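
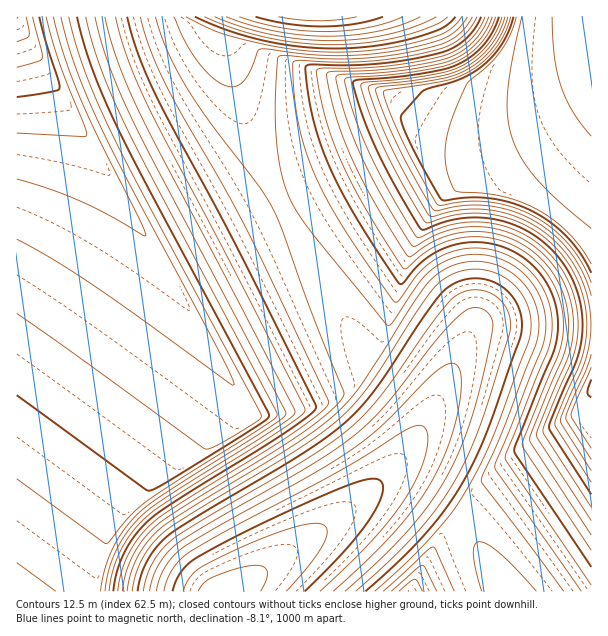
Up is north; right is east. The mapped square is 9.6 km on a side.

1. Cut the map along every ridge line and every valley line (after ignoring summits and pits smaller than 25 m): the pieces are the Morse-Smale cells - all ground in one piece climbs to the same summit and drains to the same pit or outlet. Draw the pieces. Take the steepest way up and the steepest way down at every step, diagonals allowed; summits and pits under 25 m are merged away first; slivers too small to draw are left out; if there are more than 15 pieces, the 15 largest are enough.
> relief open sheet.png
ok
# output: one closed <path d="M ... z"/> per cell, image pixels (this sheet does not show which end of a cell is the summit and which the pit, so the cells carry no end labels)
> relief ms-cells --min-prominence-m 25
<path d="M17 20l-1 571 218 1 86-60 52-42 28-29 16-23 10-18 0-12-4-6-17-17-38-28-53-90-32-62-118 61-7-8z"/><path d="M591 97l-16 12-38 19-51 17-36 3-36-8-131 64 15 33 66 116 10 11 31 21 17 17 4 6 0 13 42-82 9-11 8-3 107-1z"/><path d="M591 16l-357 0-8 20 0 9 8 36 16 53 18 43 14 28 132-65 36 8 36-3 51-17 38-19 17-13z"/><path d="M591 325l-106 0-8 3-9 11-48 95-20 27-18 19 14-2 11 3 51 33 11 14 31 56 7 8 85-1z"/><path d="M233 16l-217 1 6 15 135 226 7 8 118-60-32-72-16-53-8-36 0-9z"/><path d="M396 478l-13 3-63 51-85 59 271 1-44-74-39-28-16-9z"/>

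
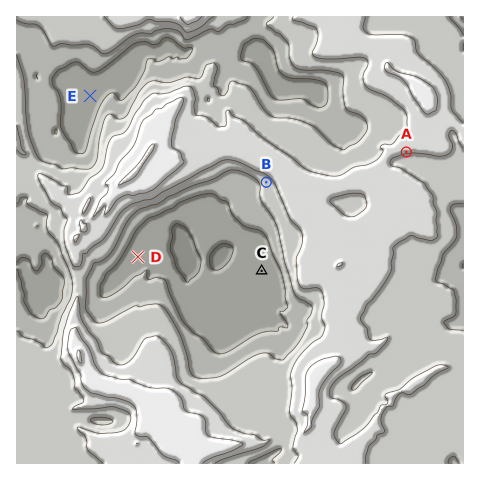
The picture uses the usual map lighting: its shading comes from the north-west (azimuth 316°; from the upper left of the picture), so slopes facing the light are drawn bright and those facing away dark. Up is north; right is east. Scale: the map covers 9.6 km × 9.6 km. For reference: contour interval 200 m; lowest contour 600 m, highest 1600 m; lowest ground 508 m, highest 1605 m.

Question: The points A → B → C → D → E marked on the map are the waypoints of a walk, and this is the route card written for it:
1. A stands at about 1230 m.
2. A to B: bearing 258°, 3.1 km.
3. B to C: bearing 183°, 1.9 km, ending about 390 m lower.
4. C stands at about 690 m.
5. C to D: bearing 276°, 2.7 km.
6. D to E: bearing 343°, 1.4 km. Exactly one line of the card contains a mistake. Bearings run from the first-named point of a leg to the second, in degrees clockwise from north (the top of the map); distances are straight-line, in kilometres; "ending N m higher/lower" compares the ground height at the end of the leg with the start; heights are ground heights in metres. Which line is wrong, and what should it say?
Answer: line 6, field distance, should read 3.6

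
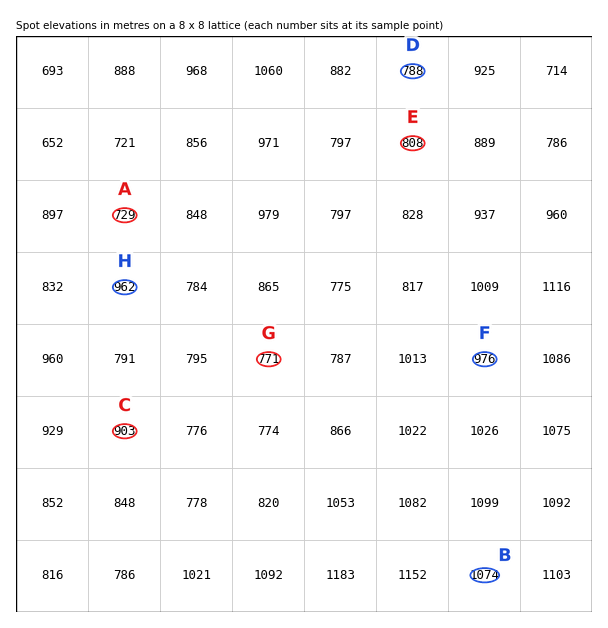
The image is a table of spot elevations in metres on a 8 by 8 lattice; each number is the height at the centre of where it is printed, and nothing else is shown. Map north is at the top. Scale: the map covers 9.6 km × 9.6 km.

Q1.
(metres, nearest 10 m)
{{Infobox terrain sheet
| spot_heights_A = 730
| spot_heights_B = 1070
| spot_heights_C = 900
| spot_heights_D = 790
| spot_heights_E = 810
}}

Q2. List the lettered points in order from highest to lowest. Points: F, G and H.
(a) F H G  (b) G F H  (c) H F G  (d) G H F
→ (a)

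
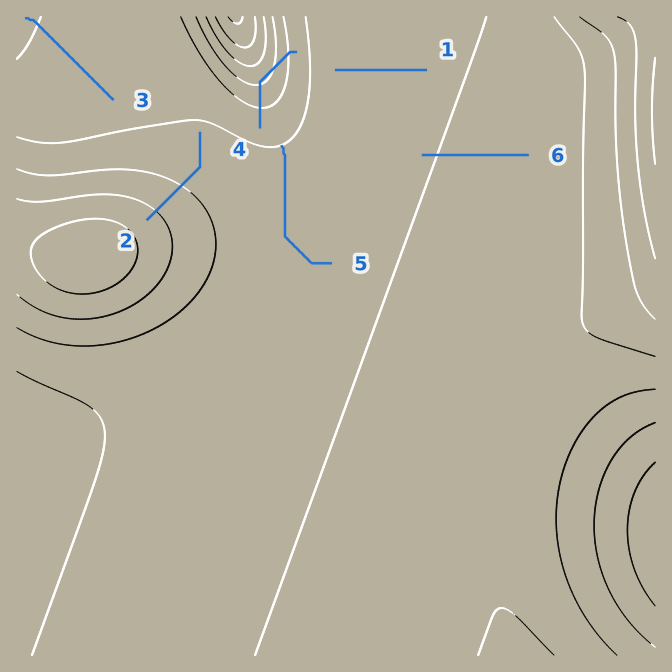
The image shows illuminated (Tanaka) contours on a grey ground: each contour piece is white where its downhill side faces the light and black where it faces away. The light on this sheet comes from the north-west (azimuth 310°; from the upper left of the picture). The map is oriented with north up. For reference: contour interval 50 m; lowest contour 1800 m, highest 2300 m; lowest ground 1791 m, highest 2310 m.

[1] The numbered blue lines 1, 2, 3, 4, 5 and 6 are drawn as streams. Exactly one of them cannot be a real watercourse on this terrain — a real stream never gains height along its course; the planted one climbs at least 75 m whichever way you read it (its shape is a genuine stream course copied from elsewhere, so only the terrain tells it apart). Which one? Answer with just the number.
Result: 4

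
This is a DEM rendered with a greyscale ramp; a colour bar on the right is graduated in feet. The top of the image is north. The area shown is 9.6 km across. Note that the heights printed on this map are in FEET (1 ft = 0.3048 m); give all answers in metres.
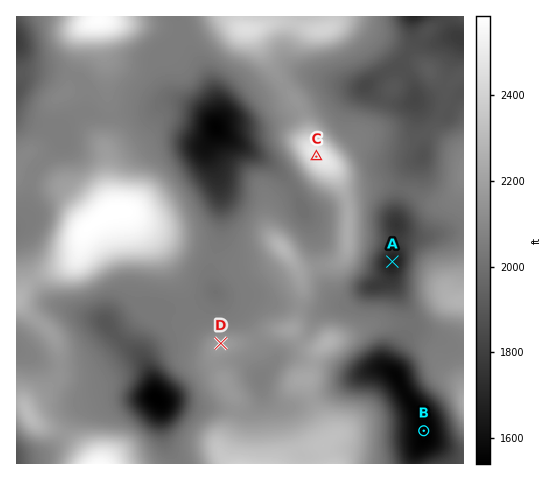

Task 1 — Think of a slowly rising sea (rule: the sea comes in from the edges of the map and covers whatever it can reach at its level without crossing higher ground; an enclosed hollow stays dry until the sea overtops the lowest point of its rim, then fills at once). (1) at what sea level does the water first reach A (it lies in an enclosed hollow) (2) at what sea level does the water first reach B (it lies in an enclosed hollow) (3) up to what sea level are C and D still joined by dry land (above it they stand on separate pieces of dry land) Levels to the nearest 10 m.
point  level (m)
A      600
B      510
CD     650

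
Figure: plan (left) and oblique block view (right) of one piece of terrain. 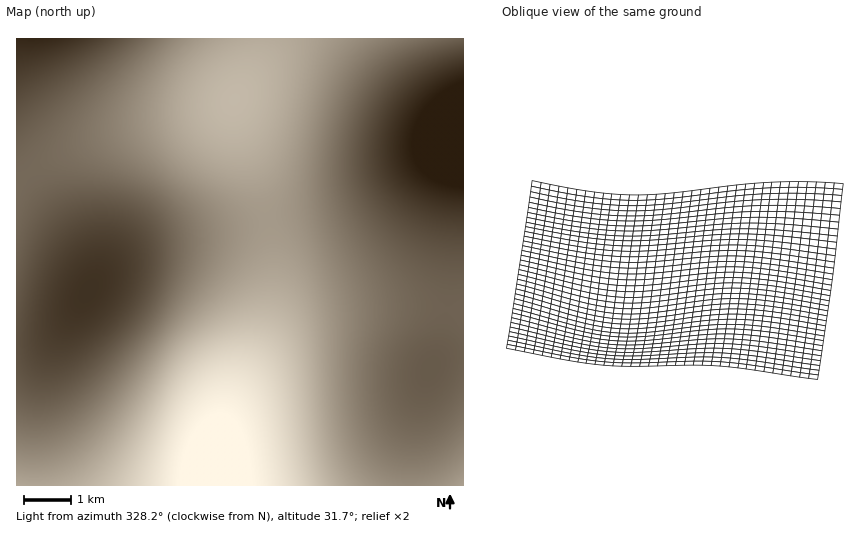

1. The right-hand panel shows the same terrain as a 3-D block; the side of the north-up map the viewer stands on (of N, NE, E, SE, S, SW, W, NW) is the S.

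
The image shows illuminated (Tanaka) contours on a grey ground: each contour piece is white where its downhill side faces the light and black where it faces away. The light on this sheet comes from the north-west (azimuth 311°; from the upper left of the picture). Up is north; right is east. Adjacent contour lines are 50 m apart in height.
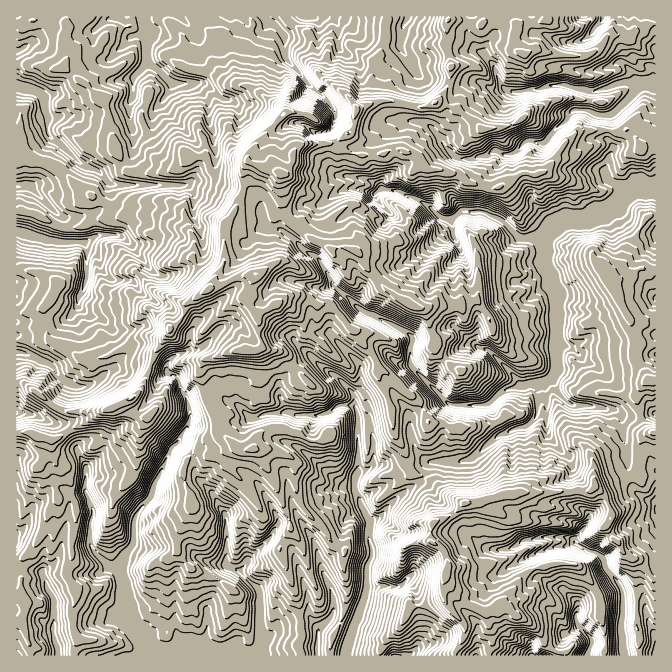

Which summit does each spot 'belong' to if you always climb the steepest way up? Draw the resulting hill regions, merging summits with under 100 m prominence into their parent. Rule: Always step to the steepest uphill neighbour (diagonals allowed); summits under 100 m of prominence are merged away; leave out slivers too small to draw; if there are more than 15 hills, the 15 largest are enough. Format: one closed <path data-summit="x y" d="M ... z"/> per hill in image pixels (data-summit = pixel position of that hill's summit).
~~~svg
<path data-summit="255 273" d="M655 16l-411 0 5 8 13 4 5-5 3 0 14 12 2 23 23 27-5 8-1 30 12 10 9 0 8-5 1 7 9 13 15-2-8 29 23 6 9 7-4 5-7 0-12-5-10 0-14 6-14 10-16 0-10 9-6 0-6 5-4 11-6 0-8-6-3-10 0-10-11-12-25-5-10-5-21-1 15-6 7-11-2-30-5-10-1-23-13-16-23-1-24-21-2-14 3-18-5-7 0-7-128 1 1 639 328 0 23-69-2-13 2-10 3-6-2-34 9-6 19-20 23-15 10-20 40-4 28-23 19-8 10-2 11-13 1-28 13-7 4 12 18 16 20 0 11 3 5 0 3-2 3-14-2-10-20-19-7-1-12-12-17-8-2-8 2-42-14-28 2-12-2-15 10-10 10-7 25-2 8-6 12-2 5-5 3 0 17 18 10 7 12 2z"/><path data-summit="447 570" d="M552 378l-13 7-1 28-11 13-10 2-19 8-28 23-40 4-10 20-23 15-19 20-9 6 2 34-3 6-2 10 2 13-20 57-1 12 240 0 7-13 29-1-2-20 2-17 2-2 19 1 4 16 8 14 0-131-11-4-12-11-5-20-7-53-7-6-44-5-14-14z"/><path data-summit="280 173" d="M242 16l-98 1 0 6 5 7-3 18 2 14 24 21 23 1 13 16 1 23 5 10 2 30-7 11-15 6 21 1 10 5 25 5 11 12 0 10 3 10 8 6 7-1 2-10 4-4 9-1 10-9 16 0 24-15 14-1 12 5 7 0 4-5-9-7-23-6 6-27-13 0-6-6-4-14-8 5-9 0-12-10 1-30 5-8-23-27-2-23-14-12-3 0-5 5-5 0-8-4z"/><path data-summit="652 380" d="M617 206l-13 7-7 0-8 6-20 0-15 9-10 10 2 10-2 17 14 28 0 30-2 2 2 18 17 8 12 12 7 1 20 19 2 10-4 16 12 7 20 0 12-4 0-177-2-2-10-2-10-7z"/><path data-summit="132 398" d="M144 363l-24 1-33 22-12 0-7-3-15 30-9 7 16 4 6 4 20 37-2 25 9 18-4 36 4 6 17 18 7 1 2-1 5-13 9-10 3-30 15-18 3-14 7-10 10-25 8-6 2-7 8-12-1-23-10-22-13-9z"/><path data-summit="655 433" d="M655 413l-11 3-23-1 7 53 5 20 7 8 14 7 2-1z"/>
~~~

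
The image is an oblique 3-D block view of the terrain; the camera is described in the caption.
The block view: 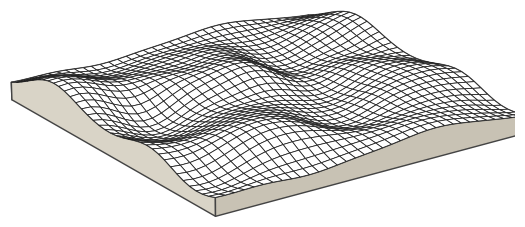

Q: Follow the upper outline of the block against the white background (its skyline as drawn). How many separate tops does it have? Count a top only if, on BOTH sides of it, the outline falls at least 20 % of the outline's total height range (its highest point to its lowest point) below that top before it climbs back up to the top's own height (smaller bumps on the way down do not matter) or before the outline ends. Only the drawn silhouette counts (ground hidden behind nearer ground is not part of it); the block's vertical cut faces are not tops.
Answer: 1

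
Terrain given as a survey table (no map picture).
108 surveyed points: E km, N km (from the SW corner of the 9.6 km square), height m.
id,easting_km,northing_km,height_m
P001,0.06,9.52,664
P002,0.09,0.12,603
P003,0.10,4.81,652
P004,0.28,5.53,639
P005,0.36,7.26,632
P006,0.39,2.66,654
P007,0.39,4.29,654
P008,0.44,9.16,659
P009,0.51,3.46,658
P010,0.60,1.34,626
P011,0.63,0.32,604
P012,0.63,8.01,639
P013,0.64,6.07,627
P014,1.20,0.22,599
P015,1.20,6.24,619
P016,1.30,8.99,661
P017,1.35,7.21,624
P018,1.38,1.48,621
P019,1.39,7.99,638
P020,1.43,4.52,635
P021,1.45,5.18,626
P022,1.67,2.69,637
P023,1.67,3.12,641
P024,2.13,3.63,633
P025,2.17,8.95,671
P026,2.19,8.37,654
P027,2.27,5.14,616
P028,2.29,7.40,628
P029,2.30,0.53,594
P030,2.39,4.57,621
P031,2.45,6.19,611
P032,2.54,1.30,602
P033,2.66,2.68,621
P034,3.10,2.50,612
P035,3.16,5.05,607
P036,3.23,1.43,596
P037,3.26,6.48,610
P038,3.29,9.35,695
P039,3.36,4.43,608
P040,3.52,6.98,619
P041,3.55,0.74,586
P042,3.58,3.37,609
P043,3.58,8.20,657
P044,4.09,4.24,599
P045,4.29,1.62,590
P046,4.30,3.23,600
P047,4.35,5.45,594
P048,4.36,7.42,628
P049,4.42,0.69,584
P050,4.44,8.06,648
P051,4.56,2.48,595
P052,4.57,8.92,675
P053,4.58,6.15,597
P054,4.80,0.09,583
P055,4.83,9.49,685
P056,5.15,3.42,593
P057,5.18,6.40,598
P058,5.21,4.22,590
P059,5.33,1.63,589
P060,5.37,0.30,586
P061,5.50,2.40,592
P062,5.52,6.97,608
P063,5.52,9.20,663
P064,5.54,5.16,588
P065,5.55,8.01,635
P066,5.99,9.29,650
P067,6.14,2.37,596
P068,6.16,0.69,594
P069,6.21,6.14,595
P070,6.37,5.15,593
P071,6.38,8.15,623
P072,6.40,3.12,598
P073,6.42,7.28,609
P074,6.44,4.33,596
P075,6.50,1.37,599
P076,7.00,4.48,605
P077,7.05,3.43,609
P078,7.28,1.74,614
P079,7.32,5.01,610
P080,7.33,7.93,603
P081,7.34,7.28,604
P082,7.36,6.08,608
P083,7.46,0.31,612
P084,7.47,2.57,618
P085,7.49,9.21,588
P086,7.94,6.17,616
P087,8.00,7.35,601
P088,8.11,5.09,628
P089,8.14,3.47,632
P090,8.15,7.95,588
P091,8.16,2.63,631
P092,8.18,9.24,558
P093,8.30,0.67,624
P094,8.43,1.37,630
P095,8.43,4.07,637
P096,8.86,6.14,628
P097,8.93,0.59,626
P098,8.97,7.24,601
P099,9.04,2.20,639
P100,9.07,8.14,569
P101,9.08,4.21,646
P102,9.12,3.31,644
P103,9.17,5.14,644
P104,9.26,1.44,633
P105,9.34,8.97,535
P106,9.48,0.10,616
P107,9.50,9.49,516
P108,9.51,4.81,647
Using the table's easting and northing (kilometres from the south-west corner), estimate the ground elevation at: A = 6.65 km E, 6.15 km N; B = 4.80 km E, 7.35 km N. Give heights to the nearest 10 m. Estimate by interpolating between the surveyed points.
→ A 600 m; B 620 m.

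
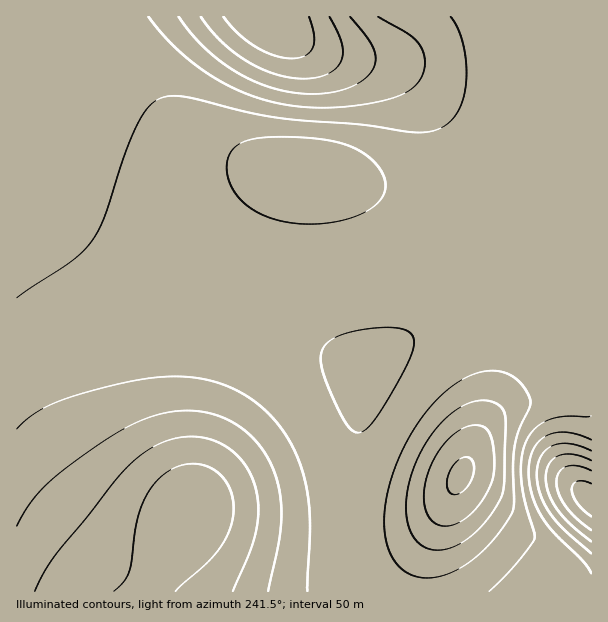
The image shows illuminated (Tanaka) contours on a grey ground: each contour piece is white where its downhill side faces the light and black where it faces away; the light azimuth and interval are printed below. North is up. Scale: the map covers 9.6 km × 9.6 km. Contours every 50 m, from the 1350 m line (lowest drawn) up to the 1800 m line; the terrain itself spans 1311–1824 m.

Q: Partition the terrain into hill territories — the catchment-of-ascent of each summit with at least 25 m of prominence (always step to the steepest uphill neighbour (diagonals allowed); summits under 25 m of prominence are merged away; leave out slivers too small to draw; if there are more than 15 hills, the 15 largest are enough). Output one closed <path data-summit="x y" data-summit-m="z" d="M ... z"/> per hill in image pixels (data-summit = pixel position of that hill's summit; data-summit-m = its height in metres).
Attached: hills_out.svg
<path data-summit="591 500" data-summit-m="1824" d="M591 16l-73 1 2 16 6 20 4 27-1 28-5 17-10 21-25 26-9 6-15 8-19 6-45 1-36-7-44-14-31-2-14 6-23 24-30 45-17 33-13 37-7 36-4 42 4 54 6 42 0 21-32 56-12 24 1 2 443-1z"/><path data-summit="269 17" data-summit-m="1799" d="M518 16l-502 1 1 575 131-1 44-81 0-21-6-42-4-49 4-47 7-36 7-22 29-59 33-45 14-13 14-6 31 2 44 14 36 7 45-1 19-6 24-14 25-26 10-21 5-17 1-28z"/>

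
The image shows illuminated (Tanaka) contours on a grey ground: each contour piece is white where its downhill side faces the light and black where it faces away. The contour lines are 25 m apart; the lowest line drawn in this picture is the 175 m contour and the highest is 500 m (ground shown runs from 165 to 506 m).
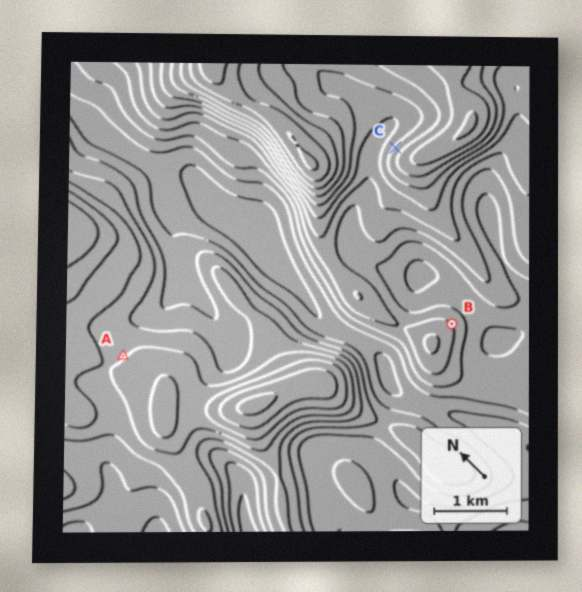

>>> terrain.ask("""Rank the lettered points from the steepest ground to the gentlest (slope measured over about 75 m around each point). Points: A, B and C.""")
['C', 'B', 'A']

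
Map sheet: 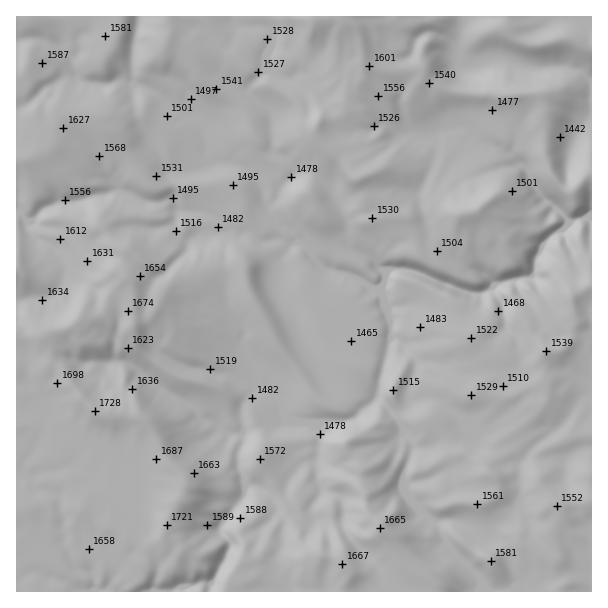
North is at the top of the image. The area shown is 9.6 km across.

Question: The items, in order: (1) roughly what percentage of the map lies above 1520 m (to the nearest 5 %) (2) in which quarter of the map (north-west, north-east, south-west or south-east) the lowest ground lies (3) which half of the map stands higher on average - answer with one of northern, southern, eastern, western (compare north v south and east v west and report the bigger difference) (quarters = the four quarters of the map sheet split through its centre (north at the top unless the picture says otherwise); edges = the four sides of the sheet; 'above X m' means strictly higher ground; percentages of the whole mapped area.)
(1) About 55 % of the map lies above 1520 m.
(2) The lowest ground is in the north-east quarter.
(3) On average the western half of the map is the higher ground.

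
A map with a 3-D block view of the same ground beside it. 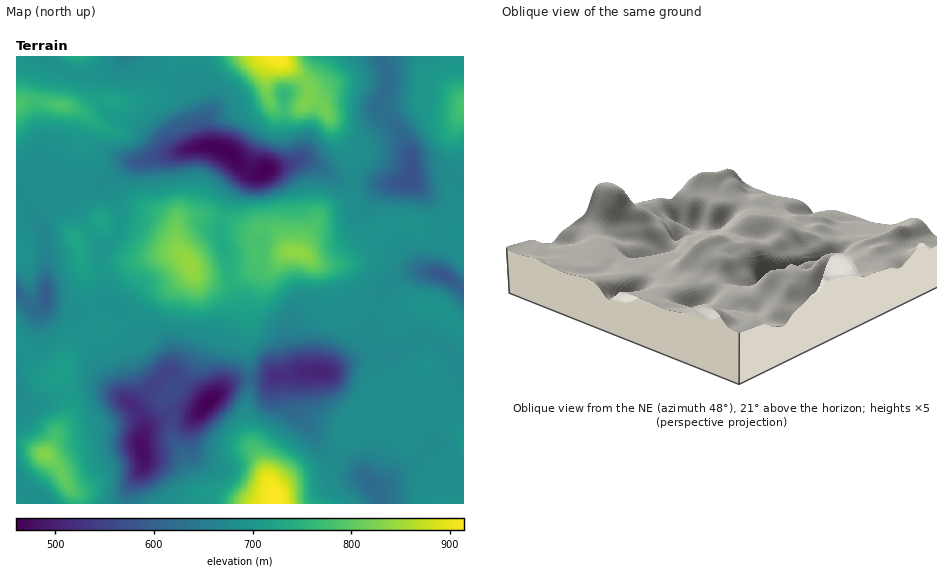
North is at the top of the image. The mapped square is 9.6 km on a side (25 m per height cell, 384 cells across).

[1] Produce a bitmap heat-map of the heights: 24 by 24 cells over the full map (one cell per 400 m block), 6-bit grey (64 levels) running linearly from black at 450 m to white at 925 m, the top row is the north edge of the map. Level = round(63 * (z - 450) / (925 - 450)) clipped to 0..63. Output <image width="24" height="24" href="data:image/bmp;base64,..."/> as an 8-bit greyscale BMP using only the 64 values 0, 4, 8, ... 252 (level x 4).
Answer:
<image width="24" height="24" href="data:image/bmp;base64,Qk12BgAAAAAAADYEAAAoAAAAGAAAABgAAAABAAgAAAAAAEACAAATCwAAEwsAAAABAAAAAAAAAAAAAAEBAQACAgIAAwMDAAQEBAAFBQUABgYGAAcHBwAICAgACQkJAAoKCgALCwsADAwMAA0NDQAODg4ADw8PABAQEAAREREAEhISABMTEwAUFBQAFRUVABYWFgAXFxcAGBgYABkZGQAaGhoAGxsbABwcHAAdHR0AHh4eAB8fHwAgICAAISEhACIiIgAjIyMAJCQkACUlJQAmJiYAJycnACgoKAApKSkAKioqACsrKwAsLCwALS0tAC4uLgAvLy8AMDAwADExMQAyMjIAMzMzADQ0NAA1NTUANjY2ADc3NwA4ODgAOTk5ADo6OgA7OzsAPDw8AD09PQA+Pj4APz8/AEBAQABBQUEAQkJCAENDQwBEREQARUVFAEZGRgBHR0cASEhIAElJSQBKSkoAS0tLAExMTABNTU0ATk5OAE9PTwBQUFAAUVFRAFJSUgBTU1MAVFRUAFVVVQBWVlYAV1dXAFhYWABZWVkAWlpaAFtbWwBcXFwAXV1dAF5eXgBfX18AYGBgAGFhYQBiYmIAY2NjAGRkZABlZWUAZmZmAGdnZwBoaGgAaWlpAGpqagBra2sAbGxsAG1tbQBubm4Ab29vAHBwcABxcXEAcnJyAHNzcwB0dHQAdXV1AHZ2dgB3d3cAeHh4AHl5eQB6enoAe3t7AHx8fAB9fX0Afn5+AH9/fwCAgIAAgYGBAIKCggCDg4MAhISEAIWFhQCGhoYAh4eHAIiIiACJiYkAioqKAIuLiwCMjIwAjY2NAI6OjgCPj48AkJCQAJGRkQCSkpIAk5OTAJSUlACVlZUAlpaWAJeXlwCYmJgAmZmZAJqamgCbm5sAnJycAJ2dnQCenp4An5+fAKCgoAChoaEAoqKiAKOjowCkpKQApaWlAKampgCnp6cAqKioAKmpqQCqqqoAq6urAKysrACtra0Arq6uAK+vrwCwsLAAsbGxALKysgCzs7MAtLS0ALW1tQC2trYAt7e3ALi4uAC5ubkAurq6ALu7uwC8vLwAvb29AL6+vgC/v78AwMDAAMHBwQDCwsIAw8PDAMTExADFxcUAxsbGAMfHxwDIyMgAycnJAMrKygDLy8sAzMzMAM3NzQDOzs4Az8/PANDQ0ADR0dEA0tLSANPT0wDU1NQA1dXVANbW1gDX19cA2NjYANnZ2QDa2toA29vbANzc3ADd3d0A3t7eAN/f3wDg4OAA4eHhAOLi4gDj4+MA5OTkAOXl5QDm5uYA5+fnAOjo6ADp6ekA6urqAOvr6wDs7OwA7e3tAO7u7gDv7+8A8PDwAPHx8QDy8vIA8/PzAPT09AD19fUA9vb2APf39wD4+PgA+fn5APr6+gD7+/sA/Pz8AP39/QD+/v4A////AHyAoKSIaFxsfISIqNz06KiEfGhcaHx8gISguKCIZCw8ZHR8jMDs2KB8cGBgbHh8fJjAtJR8VBgkTFx0iKzAqIh4eHBweHh8fJSsqIx8TBQkQERoiKCUgGxwfHx4fHx4fICQnIh4TCQoNBw4cIBwZGBsfHx8fHx8fHyAiIRkNCg0OBwMQGhMSExYbHx8fHx8fHyIiIBkTEA4PDQkLFQ0LCwsSHR8fHx8eICEjIB4cGhMQFBUWGQ8MCgoQHB4eHx8eIB8hICAfHxwZGx0eHxoWFRYaHR4eHh4eHRwfICAgHx8fICAhIh8cHR4fHh4fHx8gGBYdHyAfICMlJyUkJCIeHh8fHx8fICAeGRYcICAhIygtLywnJygjISEgHx4eHRsXHhofIyIkJysxMy0oKy0sLCsmIh8dGBQYIB0gJCEkKC4zMisnLC4yMiwlISAfHR0fHx0hIyIiJiwxLSgoLC0vLiojICAgIB8fHx4gICMhJCkuKygmKSoqKikhHx8fHx4fHx8fHx8gIiMmJSMeGRsgIyIfHRkXFhsfHx8fHx8dGxscHhoNBQUQGRodHRcSEhweHx8fIB8aFBAMCwgDBQYNEhkfHxsUEx0gISAgISEgHBQOCAUHERkcGiAiHxsWGCEkJyQlJiQiIBwWExMZHyUnKCwnHRgYHiMpKyorJyQjISAeHBoeIy0sMTAoHRcaICMqJiQjISEgICAfHx8hKjIvMS4oHxkaICImISAhIiAeHh8gICEpNTs6LykjHhgaICEhA=="/>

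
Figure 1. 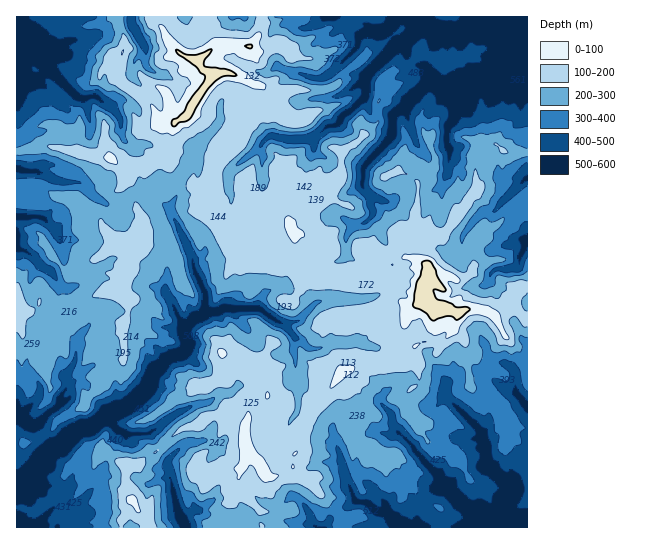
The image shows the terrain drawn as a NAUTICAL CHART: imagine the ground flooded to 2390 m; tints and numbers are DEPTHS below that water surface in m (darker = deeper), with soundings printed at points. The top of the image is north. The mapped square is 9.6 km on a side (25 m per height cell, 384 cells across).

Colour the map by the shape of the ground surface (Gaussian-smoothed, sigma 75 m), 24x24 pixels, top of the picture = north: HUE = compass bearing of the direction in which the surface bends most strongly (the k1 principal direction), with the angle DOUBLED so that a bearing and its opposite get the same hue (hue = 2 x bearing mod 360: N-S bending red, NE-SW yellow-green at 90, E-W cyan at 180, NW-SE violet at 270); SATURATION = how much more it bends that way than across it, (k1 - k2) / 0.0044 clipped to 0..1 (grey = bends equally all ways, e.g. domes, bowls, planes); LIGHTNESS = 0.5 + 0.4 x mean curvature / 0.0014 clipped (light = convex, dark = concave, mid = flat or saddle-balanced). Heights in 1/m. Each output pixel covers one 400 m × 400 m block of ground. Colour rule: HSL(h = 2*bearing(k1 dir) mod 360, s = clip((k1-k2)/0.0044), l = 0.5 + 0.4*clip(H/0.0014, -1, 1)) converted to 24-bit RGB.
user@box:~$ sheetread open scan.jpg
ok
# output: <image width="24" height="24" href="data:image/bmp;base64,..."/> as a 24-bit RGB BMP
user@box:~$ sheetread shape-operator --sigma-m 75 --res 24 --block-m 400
<image width="24" height="24" href="data:image/bmp;base64,Qk32BgAAAAAAADYAAAAoAAAAGAAAABgAAAABABgAAAAAAMAGAAATCwAAEwsAAAAAAAAAAAAAXkzEN6NDXJd+WmyNvliZltNVwuW1KQg4IbNX2pOgTWhynsuJyWrBahBzLcYgievHTVTacxpEXpxNhruEac+6bjdeZJtTo1NfRXxcyFySuGVKSoWLTmag1vDS2ImcKAJA17lyIahJmrdvrGU5SWYdiR5gwPDLNgtQvFIQS7dygcGONsVuVhEzq7t1ZMa2PkarM3lLQ2ObzXu/uF1rOH9i7MpnYpoqIwtdueDEi27Nxnqvicu/qHDRdN68yZuMTgtnq0pij7WSnM2vYBJiS7BId9+QexdFW7JQ2JeeFEowMGm62bzmjvLpvGDS/s3uADgs3MZ2YCtkwqR3Xad1bE6OybGLnXA+WB+Ros7Mts7egQZr35xbqN/RhUCkyE/Lhqqf2z1L/oXLBywMET0I4AcT0UYAAzMA/s34LebcOo2Nqc1+fF92Pm1q2KeMSClpiM+MiZYwPiYIxi4bg8uGbrs9XQ9mi8dldpuqgScYANYt/4D/sux0CioMFZZZ/8z3EWUAVIwCsWDNioG8qF+Nb6Wi0k2ci0yYY6JWgtCBRgReruifNKNrkxBFwFY1edWnPISkWrLd9vpUBCAv8pabynjGH4pCFT0856jO49f0Gc1dTHU1sMGEYoiPVTxzz4efXJNkqWZUJX+F06mRWKZ3NB2ErNWzqIA6oBFpTiqk3OalDy5QlcNYx4+x28e5Bi0pQstlhxVP2Z50ZJGrgLaIbXSuPjyxeY6w3b/fj225j363qcFwmC1zO417prpZs5Eut+oOS6iNw5F/IU6cxZWGZaFrzIyDgU3PBbeVKCFg4PDba3iprlGAb9jVYAUXXYAkfXk3fVhQe2Nd1qd1xDKlQ6JmS7vEzzOSQeq6sbuBc6CEuGeSLXdlopCCrJmGzMJDaxN5ALdxx7d/sj3am/SNMwADK+65yazPiYusb46QcE2HrHs7t4tGx9F0HBAjpPSpiR2bu9SFcaq0oHvIqGS6bY1XnsWIk9OuiwBiBZvRi3cAQz8CMxUA3OjvHr+5VX4klYA/l3BOS1ik3XTbwvjdcbrsmqHyzV7dw9heV9amuyqToGkoWYtFrYGRrZJdiChHdfGkJQBA6eDRYpa1Tky4VXg1r3JyiJG5jJS7d4uoO2xBOH1x8+GyWDvnbI0XEnxs5rTsdhMxyJkHTWy+uo28WIdcr4p6dmWQpe6cGAEypKlwvpGzhIO1coSob7Bwf51ILSmNvphoi3DDOczI5uZ9Rh022ZuFDTrvAD0xXx67hO/Pgy1TiodVhbm6tYurfIKhnASoK2DWdLqAc5hdeXNelmdrj7WrkqvIE2un1KvLdUaKwLdyv0V7L5hwz3tpmYg6EkwUWawBOg0DWa1mmb6ufEeWpKlxqLiLQgZVn7+JdL6HknCgaW2ViaeXm4VZbHo+oioTAWdDvoiirH9iUniE2JCjFX8srDXSzZbKqqvYscbrp8zgkxpXulJAd6hek0FPK3eVmLGIb7Nnrm1UVG6Ni3NvuY6oqYO6S+x9QQE5TGgRt8xrJ4ZwnG+66LnNKJeDLVbkiIsIVh4MaUUPcXMyi6M8cYGocF6QNKV0XnGb0rtEUtHHUyWnpLqMX5qrrny55ciuABd269zviry21pqLCh5O28aKqEZyJmQaybbvWXfelMbngJbt1/TreiSWqVRst5dyP2Br2KSrFa8YBWaDxeniRS/V4h+h+KyxBC8aKqUy0nFh89BUDAYt4seWimTSqKDqeESjn7lfxc14GQ1dpvsr0y6dwmiqx5xkMW1DS4Jj2aWobDgMQy0AXnoAAEAJtSGX99TiAiMx/wlV9PbVADeqldfMwIOOokB5QV9uo7uFXsFFCUv/OwAgrMUyWrtxsnrj6qyfNFlpjpBowmK5e9bKnYLn5MT6AFU+/0QtD6QMHaFy3Kp5IEODiJZOgZNej1ZrTINporBZbAYrqhYAPsdYYvbWec3haxuJ9J+VKFpOY4g5pN/qgJ7dVWz0/x6mbP4gCilq9NLSHouEq54mdGJAZJdQdndVglxXXLSglyeWWZnBlWe38ufJE5lvegAzk240cMyPg4fw/g2yWnUPOxYFbloBEHEE/zBmAGtN6a2Ew1SadzmgiJu6XpBrXJqBZIGTjY1TlF87RF8yMohg3KOQpRn9eB1rxvjefUGz5n/lpqvssITr0+f4gIXi033eB6vQ+K3cC59uxDU9Z6zGgVusy5vJjmuhYZCNhFaqjqfFf4HMUUm+r/WGIwAz1vXbeopEn12YR7pMPCtU8ciqH4a1gNAaeCOn21uToZskIq9My3s0gDwueJ0+S3I9gF9XkIpt"/>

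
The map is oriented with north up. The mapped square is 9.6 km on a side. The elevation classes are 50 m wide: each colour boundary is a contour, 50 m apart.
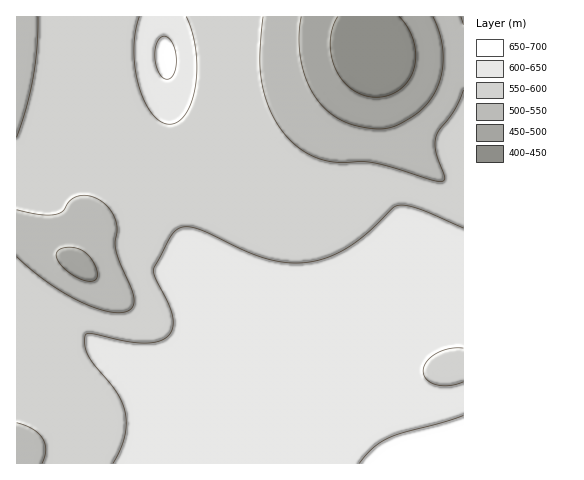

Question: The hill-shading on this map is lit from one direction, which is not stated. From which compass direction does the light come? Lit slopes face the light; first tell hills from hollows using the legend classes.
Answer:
SE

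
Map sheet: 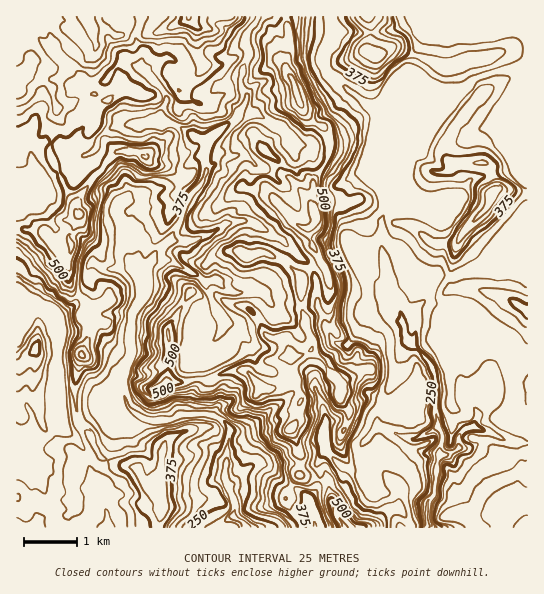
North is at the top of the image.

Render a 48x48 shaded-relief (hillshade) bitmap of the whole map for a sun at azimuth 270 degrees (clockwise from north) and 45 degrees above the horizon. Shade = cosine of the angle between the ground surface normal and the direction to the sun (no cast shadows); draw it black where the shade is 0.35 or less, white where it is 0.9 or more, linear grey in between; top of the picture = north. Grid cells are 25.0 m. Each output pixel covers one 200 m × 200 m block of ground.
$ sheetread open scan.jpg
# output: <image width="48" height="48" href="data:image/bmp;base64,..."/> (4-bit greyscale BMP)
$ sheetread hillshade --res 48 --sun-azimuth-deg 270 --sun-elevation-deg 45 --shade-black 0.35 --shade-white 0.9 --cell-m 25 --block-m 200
<image width="48" height="48" href="data:image/bmp;base64,Qk32BAAAAAAAAHYAAAAoAAAAMAAAADAAAAABAAQAAAAAAIAEAAATCwAAEwsAABAAAAAAAAAAAAAAABEREQAiIiIAMzMzAERERABVVVUAZmZmAHd3dwCIiIgAmZmZAKqqqgC7u7sAzMzMAN3d3QDu7u4A////AKqrqZmrzLhFeIiKu83J39ZUR5F/y7uqmZmruZmrzLllZ4atzMuK/3JomWCvyqu6mYmruom7zLlleIau7tl7/DRpumF+27u6qYmruYq7zblleHe97tqayVV5uoVM67u7qpqruoq7zKhlZ2jN3d64l1aKuoY767uqqpqrypq8uqlmZ2nLzf+3hmiaqZY627uqqqq7uqqrurp3dlnLvf+laYeamZdH3cuqqqq7urmKq8t2d2nMzd2Da3WamZhXq9y6qpqqrLh6q8uXd2jN7+tSfZJ6mImKq8qqu5qpvJeKqqq7mGe97/xhXcM4qqhayJzLupqZy4iamqmZqb3KveyCS9UXqqha2Yq6u6qZy3iqvaZoqZ3smc2DjaQlmqhq2Zqqu6mJ23ia79ZHmXnfyIqErpIliqlqyZqqu5h522iL/+uHmpm9yZlmzZRESblqyqqqu5h57HZ57+yHq7vLmbp4y3eDF7l7yqqqu6lo/4RYz/yGmrvLq7qJlmmUJ6icuqqqq9pY/4Nnrv6Wmqq7vMuYZGl1V5rLqqqqq+xn3qZmnv6Fmqq7zbmoNGd4d5zKqqqqq9uI3slkjv+Vipq825q3VkSJiJzKqqqqu7ua7rl0ff6niZq8uJzHZSaZiavLqqqrvKqr3rl1a+7aiKzLiLy4hBaJmau7qqq7u6vNypqWSN7sl6uqmry4pQSJmrq7qru7qczdtmqnWM7thpu7q724pgN4mqqsyqqpmczeo0mHec7Zmru6qry5pAOJqqqruqqqmc3dkSiImry83Ku6mruakAaZq6qruZqqqt3dkRiHmqvczMzKmZirUCipq7u7uXmaqt3bpBVnmqq7zd26mIvaEFmpq7zLyWeZqry6qDJYqrqru83KmrzIEEqpq7uq3HV5qruryiBZq7ubyprLvN25IDmZq6mZzsZXmru82zA5q7ya3Km7zMuqIGiImqmaretUeZq82kAoq8yovcqrzKm5IomGiqqqq+6UV5msymJHm7y3nd27ypq4E4mHiqqpm+62RJm8qqU2mpq5et3Lqau4IniJqby6qby3Vpq7mrplrJd4ec3Kq7mqc0aKqazLqqqGiZq6iaupq4Vnecy7y5irtzRpqqu8uql2mpq5mZvLqoVneczMyWiryUNYmqvMqamIqqqqmpmpial1eb3cqHm8uFRHmqq8qZmZqpq6mahoiaqYmYvcmKzLlUVXmqqsyYmaqom7iKlnmZrKmoabu83IRGdnmqqry5iaqni7mJqHmYm7qoZ6zd2kFHeJmqqqvLiJqneaiaqpmoi7iZhp3d6AFXmpiaqqrMqImoiZiamqmIvKiIiKzexAN5u4aKqqqruYmpiJiamaiKy6qXeMzOoAWry4Rpu7qZmqmqmIm6hnirurund63ccBjNzJQ3u6qpmImamJu7hXmaqruYh53rYSi+7KdViZqqqZiKmau7l4iaqbqHZq3Lcjet7Jhkaaqqqqmamru6mJirqquWVIzLg0eb3Zdmiqqqqqqqmru6iJmrvLl3hUnLhEad7IVHmqqqqqqg=="/>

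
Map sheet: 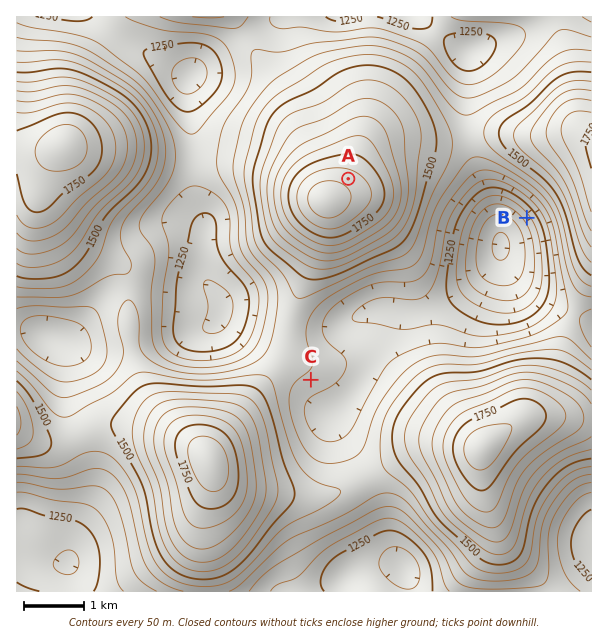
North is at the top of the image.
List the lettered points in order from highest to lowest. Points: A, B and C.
A C B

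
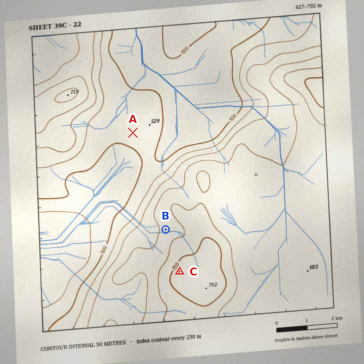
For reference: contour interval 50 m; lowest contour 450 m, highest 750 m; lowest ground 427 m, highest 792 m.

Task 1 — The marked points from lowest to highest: A B C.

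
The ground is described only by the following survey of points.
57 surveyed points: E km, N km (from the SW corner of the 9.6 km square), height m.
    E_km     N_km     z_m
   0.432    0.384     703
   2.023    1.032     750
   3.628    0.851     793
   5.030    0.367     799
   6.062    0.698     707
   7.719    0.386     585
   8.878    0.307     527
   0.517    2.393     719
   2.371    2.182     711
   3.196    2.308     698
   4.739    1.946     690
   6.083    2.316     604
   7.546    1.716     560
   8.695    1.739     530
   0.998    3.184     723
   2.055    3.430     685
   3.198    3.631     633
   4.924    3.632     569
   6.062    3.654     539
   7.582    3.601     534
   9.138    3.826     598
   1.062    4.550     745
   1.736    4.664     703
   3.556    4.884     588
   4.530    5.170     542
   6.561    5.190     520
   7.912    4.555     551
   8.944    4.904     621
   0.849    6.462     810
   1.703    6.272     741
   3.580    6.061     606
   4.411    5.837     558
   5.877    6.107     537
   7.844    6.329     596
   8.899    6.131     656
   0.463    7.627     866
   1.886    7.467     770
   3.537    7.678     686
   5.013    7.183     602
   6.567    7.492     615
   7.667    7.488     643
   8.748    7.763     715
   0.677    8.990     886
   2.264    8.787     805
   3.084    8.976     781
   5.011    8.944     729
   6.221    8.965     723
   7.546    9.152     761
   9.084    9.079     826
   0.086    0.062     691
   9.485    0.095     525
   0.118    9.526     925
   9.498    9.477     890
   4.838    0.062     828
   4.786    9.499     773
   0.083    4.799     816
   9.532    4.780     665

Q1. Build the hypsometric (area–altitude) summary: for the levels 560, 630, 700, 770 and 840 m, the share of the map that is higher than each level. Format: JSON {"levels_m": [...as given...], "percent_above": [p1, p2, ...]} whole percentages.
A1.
{"levels_m": [560, 630, 700, 770, 840], "percent_above": [81, 62, 42, 18, 5]}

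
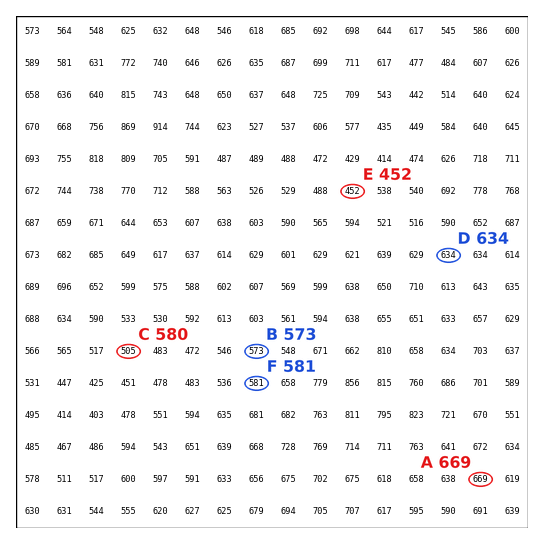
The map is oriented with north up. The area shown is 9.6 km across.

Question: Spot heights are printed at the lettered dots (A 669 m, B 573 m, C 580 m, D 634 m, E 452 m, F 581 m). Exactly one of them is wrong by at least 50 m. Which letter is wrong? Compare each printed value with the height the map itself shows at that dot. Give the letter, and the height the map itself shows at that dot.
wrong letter C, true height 505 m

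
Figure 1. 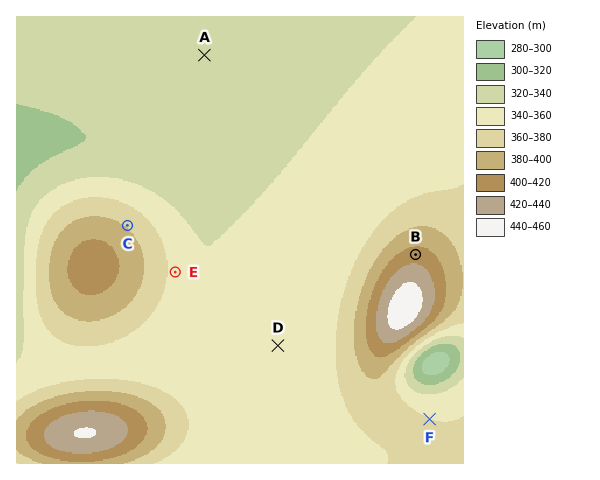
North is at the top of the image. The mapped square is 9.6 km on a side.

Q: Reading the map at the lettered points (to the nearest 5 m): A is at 330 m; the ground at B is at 410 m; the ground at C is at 380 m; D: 350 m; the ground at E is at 355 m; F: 360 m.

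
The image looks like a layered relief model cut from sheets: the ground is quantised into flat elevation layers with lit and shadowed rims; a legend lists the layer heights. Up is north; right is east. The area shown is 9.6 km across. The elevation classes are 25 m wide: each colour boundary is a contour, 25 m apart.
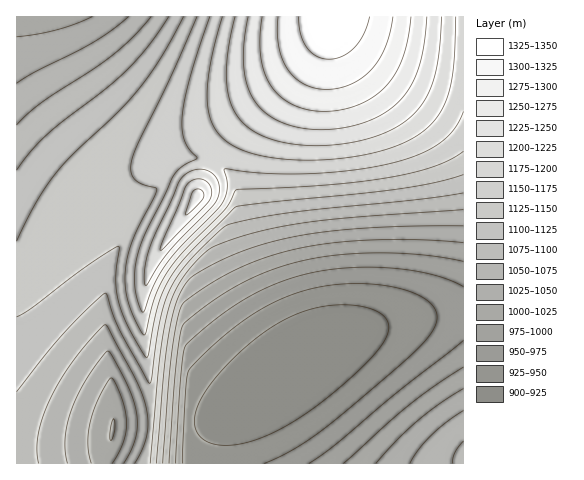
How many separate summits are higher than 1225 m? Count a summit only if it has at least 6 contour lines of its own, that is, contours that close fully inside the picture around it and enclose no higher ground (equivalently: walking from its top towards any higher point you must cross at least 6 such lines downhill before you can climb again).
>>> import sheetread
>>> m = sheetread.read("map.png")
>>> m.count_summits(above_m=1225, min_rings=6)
0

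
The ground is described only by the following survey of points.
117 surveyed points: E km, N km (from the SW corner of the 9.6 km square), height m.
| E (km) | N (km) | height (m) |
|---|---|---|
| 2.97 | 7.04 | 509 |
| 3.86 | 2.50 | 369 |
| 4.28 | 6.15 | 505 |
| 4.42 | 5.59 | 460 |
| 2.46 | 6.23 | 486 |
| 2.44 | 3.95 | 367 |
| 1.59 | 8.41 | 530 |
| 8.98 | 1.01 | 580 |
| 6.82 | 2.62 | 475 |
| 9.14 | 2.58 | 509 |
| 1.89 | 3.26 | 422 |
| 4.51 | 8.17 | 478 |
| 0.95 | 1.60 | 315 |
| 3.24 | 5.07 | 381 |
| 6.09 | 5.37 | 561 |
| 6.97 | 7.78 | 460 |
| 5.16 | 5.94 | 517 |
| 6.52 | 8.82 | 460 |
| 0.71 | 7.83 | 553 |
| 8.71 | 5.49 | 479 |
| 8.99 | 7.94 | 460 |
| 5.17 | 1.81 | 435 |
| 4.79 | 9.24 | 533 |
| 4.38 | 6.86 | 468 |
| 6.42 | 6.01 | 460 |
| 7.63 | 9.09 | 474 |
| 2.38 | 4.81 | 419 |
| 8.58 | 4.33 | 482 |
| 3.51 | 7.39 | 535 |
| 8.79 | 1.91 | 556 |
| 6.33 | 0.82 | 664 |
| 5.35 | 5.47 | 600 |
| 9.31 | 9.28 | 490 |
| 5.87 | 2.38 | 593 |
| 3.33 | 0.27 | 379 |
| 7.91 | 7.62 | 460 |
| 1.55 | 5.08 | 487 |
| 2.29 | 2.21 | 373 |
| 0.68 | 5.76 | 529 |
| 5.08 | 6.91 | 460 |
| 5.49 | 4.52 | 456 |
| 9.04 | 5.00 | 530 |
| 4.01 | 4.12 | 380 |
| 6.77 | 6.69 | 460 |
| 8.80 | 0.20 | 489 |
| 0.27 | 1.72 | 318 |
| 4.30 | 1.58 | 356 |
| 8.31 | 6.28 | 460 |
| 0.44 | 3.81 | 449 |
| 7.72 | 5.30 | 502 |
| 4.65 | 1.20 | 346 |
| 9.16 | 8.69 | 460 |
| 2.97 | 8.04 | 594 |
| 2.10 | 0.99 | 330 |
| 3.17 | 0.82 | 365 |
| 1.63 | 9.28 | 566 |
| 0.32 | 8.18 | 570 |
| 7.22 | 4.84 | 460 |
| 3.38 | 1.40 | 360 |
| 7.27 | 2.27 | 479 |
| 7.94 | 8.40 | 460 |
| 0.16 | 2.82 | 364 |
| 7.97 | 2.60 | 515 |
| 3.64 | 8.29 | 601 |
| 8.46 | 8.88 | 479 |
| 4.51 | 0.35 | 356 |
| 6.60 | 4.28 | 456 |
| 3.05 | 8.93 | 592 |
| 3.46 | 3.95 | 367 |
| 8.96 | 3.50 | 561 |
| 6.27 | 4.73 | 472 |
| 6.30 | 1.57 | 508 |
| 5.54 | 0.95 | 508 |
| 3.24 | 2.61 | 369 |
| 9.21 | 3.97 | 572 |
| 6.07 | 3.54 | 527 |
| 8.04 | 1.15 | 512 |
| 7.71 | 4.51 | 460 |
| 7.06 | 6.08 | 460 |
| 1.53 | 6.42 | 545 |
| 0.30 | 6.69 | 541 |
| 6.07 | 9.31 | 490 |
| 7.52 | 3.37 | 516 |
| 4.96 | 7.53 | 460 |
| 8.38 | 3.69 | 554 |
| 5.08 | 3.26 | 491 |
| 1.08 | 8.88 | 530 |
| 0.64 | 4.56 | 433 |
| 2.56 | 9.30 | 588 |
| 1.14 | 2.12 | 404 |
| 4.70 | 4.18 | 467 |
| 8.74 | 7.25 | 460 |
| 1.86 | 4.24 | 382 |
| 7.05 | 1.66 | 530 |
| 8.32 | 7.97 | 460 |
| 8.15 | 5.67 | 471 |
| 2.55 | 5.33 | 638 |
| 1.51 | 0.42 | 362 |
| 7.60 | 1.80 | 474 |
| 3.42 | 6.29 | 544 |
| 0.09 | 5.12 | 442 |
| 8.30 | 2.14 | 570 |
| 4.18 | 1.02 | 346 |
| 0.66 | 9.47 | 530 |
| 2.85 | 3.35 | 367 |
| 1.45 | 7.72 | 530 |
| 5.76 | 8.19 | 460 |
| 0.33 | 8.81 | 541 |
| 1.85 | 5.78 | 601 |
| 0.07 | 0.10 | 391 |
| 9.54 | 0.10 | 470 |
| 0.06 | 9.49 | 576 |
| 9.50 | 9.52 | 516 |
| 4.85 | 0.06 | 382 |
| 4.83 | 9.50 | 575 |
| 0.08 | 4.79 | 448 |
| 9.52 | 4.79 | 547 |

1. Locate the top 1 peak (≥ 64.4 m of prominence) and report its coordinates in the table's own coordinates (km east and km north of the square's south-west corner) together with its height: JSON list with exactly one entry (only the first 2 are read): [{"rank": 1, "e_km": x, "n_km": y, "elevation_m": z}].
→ [{"rank": 1, "e_km": 6.51, "n_km": 0.91, "elevation_m": 683}]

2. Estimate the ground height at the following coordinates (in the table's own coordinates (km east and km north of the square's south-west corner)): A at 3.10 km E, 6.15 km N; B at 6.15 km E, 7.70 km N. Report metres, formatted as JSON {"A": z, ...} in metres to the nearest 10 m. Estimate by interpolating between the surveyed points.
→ {"A": 520, "B": 460}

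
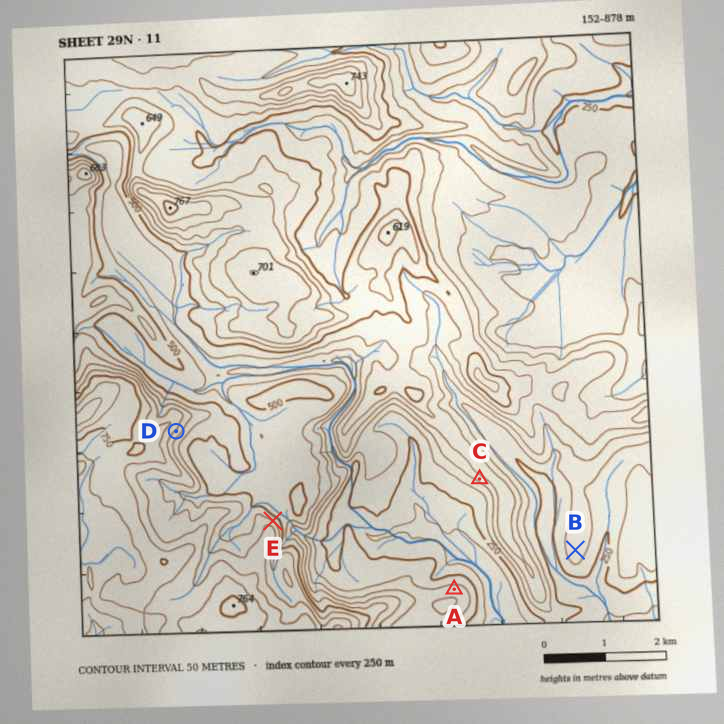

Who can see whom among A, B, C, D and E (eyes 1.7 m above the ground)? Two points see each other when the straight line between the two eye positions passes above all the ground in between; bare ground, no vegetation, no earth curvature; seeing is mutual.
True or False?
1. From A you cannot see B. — True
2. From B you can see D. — False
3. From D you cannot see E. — False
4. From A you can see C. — True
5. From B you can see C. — False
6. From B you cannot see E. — True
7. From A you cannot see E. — False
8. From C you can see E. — True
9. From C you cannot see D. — False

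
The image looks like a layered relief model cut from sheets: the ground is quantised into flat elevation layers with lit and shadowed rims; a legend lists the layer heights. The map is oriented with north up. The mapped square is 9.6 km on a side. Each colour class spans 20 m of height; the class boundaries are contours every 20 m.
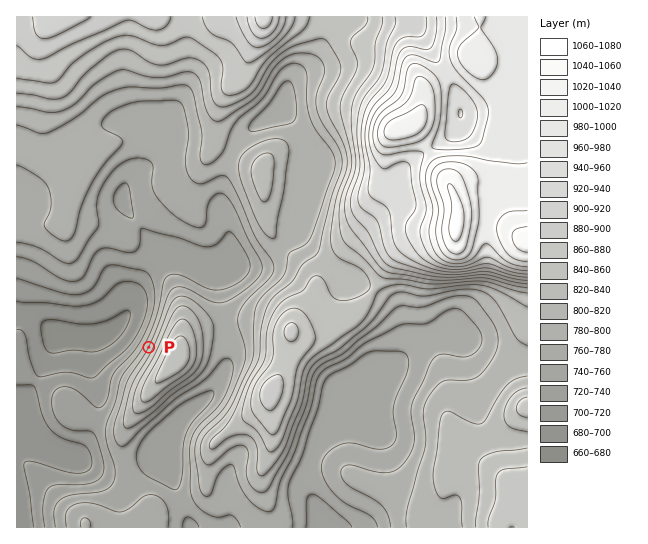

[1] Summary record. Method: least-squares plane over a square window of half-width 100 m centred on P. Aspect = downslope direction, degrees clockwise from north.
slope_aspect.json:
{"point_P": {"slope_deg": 13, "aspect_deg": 297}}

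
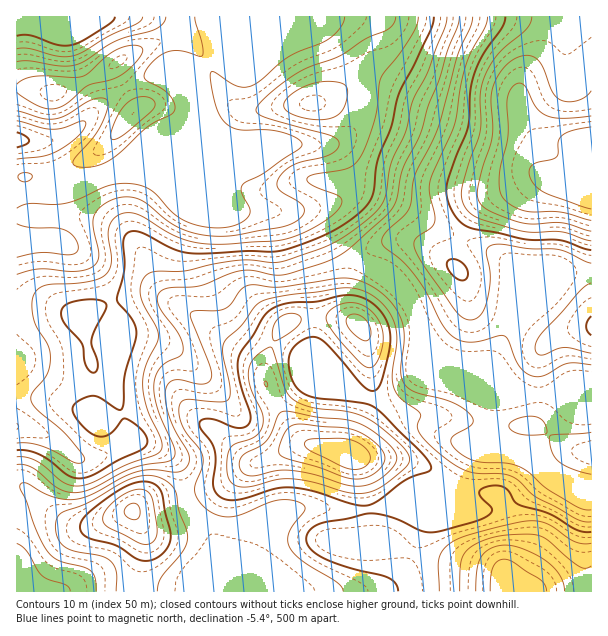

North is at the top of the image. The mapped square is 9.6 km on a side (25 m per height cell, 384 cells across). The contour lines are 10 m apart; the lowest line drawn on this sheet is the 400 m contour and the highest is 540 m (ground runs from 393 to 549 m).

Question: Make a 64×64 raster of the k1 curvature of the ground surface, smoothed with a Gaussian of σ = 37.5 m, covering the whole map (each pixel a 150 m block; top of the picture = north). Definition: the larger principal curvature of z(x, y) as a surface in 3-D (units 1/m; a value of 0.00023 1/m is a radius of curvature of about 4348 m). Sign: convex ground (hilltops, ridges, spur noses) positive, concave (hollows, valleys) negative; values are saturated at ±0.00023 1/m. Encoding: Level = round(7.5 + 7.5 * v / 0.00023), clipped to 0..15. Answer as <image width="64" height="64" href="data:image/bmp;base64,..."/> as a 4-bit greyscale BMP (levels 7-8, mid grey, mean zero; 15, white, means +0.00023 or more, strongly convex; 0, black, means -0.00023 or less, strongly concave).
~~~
<image width="64" height="64" href="data:image/bmp;base64,Qk12CAAAAAAAAHYAAAAoAAAAQAAAAEAAAAABAAQAAAAAAAAIAAATCwAAEwsAABAAAAAAAAAAAAAAABEREQAiIiIAMzMzAERERABVVVUAZmZmAHd3dwCIiIgAmZmZAKqqqgC7u7sAzMzMAN3d3QDu7u4A////AJiIdmZ4qpmZh3d4iIiIiHd3d4iId3h3d3iIrLmqu6qYiZiHZniamZmHd3iIiIiIeId4iIiIiId3iIisuqqqqZh4mZh3eImaqod3eIiIh3eIiIiZmYiIiIiImazKqZmZmWeaqYiHd5q7mIiIiIh3iIiZmqqZmZmZmZqrvMqYmYmaZ4m7qYd2isyqmIiIh3iJmrvMy6qZmZqqu8zMupiYiat4iau7qXeL3cuph3iIiJq83u7cu6qqqqu7zLu7qpmaq5mZq7zLqaztu6mHeIiIiavd3Mu7u6qpiZmZiaqqqqqpmZmrzd3LveyYiIiIiId4iaqZiJmamXd3iHeIiJq6qYeIms3e//7e2nZ4iZmYh3d4iYiIiZiId3d3doiJqqqXZIit7u////7ZdniZqpiHZnd4iImZhnh3h3d3iaq6mYdmis7tzN////ypmaq7uodmZ3d4mqqXd3d3eIq7zLl4iHes7slmeb///+y7u83cqGVmd3iru6h3d3iK3v7cl2d4iN7shTNWit///bqqve7bl3d3irzcuXd3it7tzMuYd4iI/9p1RFeJrN3KmIib3//cuqrN7+7tzN7/25iJqpiIiIjtupdmeJmZqqh3d3rf//7cze7+7////+uHZniIiIiau9ypmIiJmHd4iIiIrO3e/u3v/u7u///ah3Z3eIh3ebzdupiIiaqYZVZ5qqveyZrMzf/u3d3LqYd3Znd4iId6vMyYiHeKu5h1Vnm83eyVV5rO7tzMupiHd4h3iIiJmaqqmXd3eKu6qZiIi97tyWRXrN3LqqqpmIiImaqqmszLqpd3eImru6mZmZmt/tuodmnO7Jh4mqmYiavN3cu6u7upd3equ7upmIiImb79qZmHjP/ZdniZmZis3dzLqHd4iZmHd7u6qYiId4ia3+uIiIm//qdWeIiJu7uqmZiHd3d4iIeHmZmIiIh4iZveyHeIid/9hXd4iIztp2eIiIh3iIiYd4h3iIiJmHiJrNynZ3eL//pnd4eIr/x0Z4iId4iImql3d3d4iZmYiImby5d3eKzv+md4d3jP+2V3iIeHd4mruWZ3d2eJmZiIiJq6iHeKvN7qZ4eHed/6d3iIeIh3ibzKh3h3Z4mZmIiIiamIiKu6rexXd3eK3/uIiIiIiHaJq8upqnd3iZmHiHd4mHeLupic7YZ3eJvf+6iIiJmZiZmqzLu7iIeJqYd4dniIeLy5h4vvyHaJrO/8uYiJqqmZmZmru7uImJmZh3d2eIiby5h3iu/9y7vN/+y5iImaqqmZmJq6qoiZqpmYd3d4m826h3eKz//+7v//26mIiJq6mYiIiJqZiJqqqqmIiJrO3Kh3eKvN7/7///26mHeJq7qYh4d3iZqZq7u7u6mave3KmIeJu7qru8zdy6mId4mruph3d3d4mqq7u7u7uprNy5mZmZvLl4iHiau6mId3iau6mHd3d3iaqrupmaqpmruoiJmqu7l2eIeJqpiId3eavLqYh3h3d5qqqYdneJmaqod4mru7qYiIiIiZh4d3eazMuph3eHdmioiZh2VnibupiImqu7qpmaqpmaqHd3irzMupmHZ4d2eaiIiHZVaKy6qqq7qqmZmJmqqrzLqZmrzLqZmHd4h2VpuIiHdmZ5vMu7u7qpiJmHd4mZq93dzMu6mZmId4mYZWm4iIdmeKvNy7u6qYd3iYdmeIeJvN7cuoiJmZh3iph3ibmZiIiavMy7qph2ZmeJh3Z3h3eJvMuoiImqmImruqmZrMy7u7u7u7qYdnd3d3mIdneId3d5qqmIiau7vN3LqZmaq7u7u6qrqpd3eIiHaYh3d4iHdmeaqYiJvMzdy7uqmqmYd4iZmqqqmHd4iIiZiHd4iIh2ZompiJq7zLuqqqvM2pd3d3iJmqqYh4iIicy7qpmqmHZmeZmZqqqqqZmavN3bqId3eIiJiIiIiIiJvN7u3dy6mHeJmZmZiJmZmavMup/uuYiIiIiIh4eIeHiHi+7+7cupiJmZmYiIiZmZq6mHfd3u7suYiHiIiIeIiHd4m7qqqpmZmZiIiIiJmZqpiIiJiInO/+uIiIiIiIiIh4iImIeIeIiYiIiIiIiZqYd4iZh3d3jP/8iHeIiIiIiIiHZ4d3d3iIh3iIiIiJqph4msx3iIh2n//Hd3iIiIiId3dniIiIeHd3d4d3eImqmJrN7meaqXZp//t3eIiIiaqYd3iZqpmHd3eIh3d4irqZq8y7eJu6h2ev/8mIiIibze7dzMzLqYd3eIiHd3iau6qqmIe7zMuXd5v///2HiJzN7///7cuYd3eIiIiIiJu7uphmd93d7sl4mr3/+4eIvbq83e3cuph3iJmZiIiJm7u6hlZ3zN3v/aiaqru4h3jcl3iaq7uqmYiImYiIiJmru7l2Zne8zd7/+5mqmIh3esl3d4iJqqqpmIiIh3iImaq8uYd3eLvMvN//6plniHd7l3d3iIiZqqqZiId3d4iZmrzKiHeIq7qZrP//yXd3d5qIeHeIiIiZqqmIh3d4iJmaq7qYiIiqmGZ4rv//yWd5uHd3h4iIiHiZmYiIiIiJmZmqupiIiLqXZVaJz///2ryod3iIiIiHd4iZiIiIiImYmZqqmIeIuodmZniazv/ty4h3iIiIiHd3eJmHd3iIiIiJmZqYh3eqh3d3eIiJq7upiHiHiIiIh3d4iHZmZ3eIiImZmZiHd6mHd3dneHd4m7h3iHh4iIiId3eIdmZmd4iIiZiJmId3"/>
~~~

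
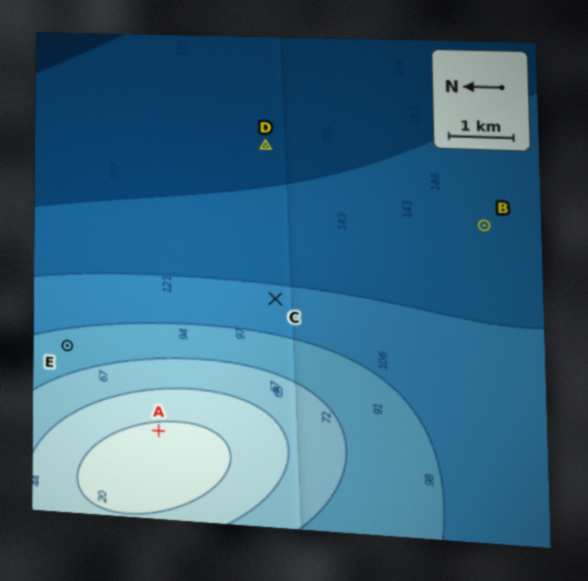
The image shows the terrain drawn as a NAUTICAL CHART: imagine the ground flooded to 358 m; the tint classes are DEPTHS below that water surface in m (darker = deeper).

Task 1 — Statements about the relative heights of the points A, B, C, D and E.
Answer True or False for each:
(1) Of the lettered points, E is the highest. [False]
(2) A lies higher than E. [True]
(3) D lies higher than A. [False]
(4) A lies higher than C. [True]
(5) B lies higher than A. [False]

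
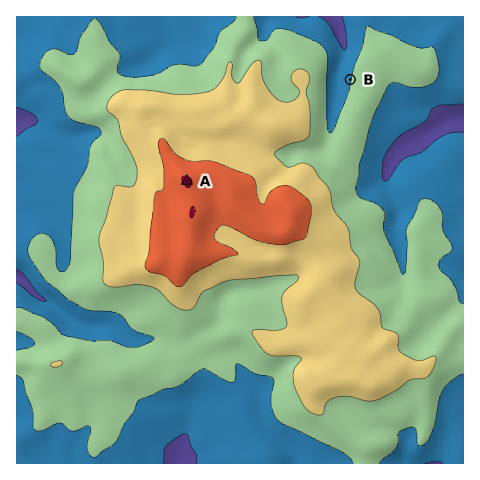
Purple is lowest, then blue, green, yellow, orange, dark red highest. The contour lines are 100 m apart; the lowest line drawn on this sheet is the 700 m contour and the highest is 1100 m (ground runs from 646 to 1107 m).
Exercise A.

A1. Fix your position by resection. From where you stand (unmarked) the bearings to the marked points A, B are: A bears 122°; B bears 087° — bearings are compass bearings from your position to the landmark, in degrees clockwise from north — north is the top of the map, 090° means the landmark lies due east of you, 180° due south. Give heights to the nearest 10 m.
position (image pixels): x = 50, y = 95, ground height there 770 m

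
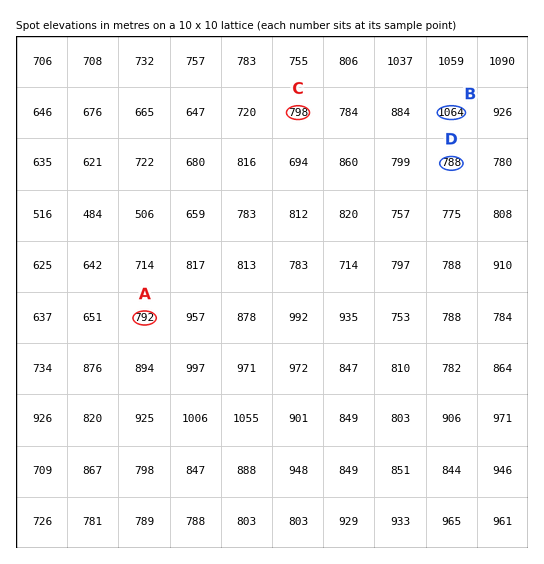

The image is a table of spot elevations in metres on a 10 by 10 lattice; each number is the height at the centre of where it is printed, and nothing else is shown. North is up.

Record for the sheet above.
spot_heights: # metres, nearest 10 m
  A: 790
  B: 1060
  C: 800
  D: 790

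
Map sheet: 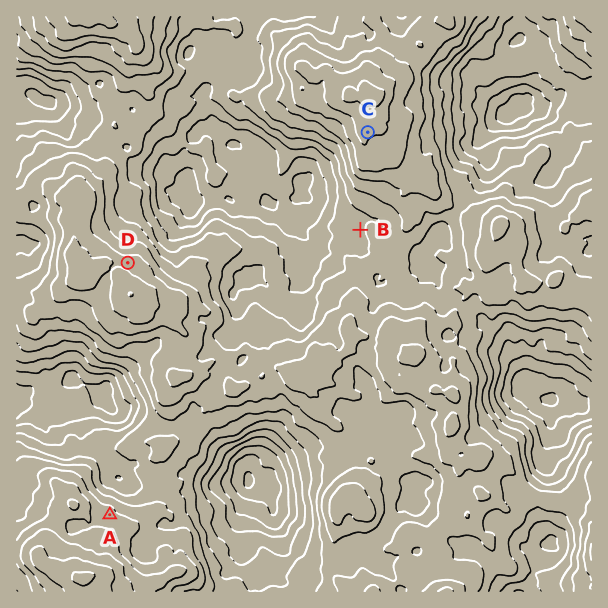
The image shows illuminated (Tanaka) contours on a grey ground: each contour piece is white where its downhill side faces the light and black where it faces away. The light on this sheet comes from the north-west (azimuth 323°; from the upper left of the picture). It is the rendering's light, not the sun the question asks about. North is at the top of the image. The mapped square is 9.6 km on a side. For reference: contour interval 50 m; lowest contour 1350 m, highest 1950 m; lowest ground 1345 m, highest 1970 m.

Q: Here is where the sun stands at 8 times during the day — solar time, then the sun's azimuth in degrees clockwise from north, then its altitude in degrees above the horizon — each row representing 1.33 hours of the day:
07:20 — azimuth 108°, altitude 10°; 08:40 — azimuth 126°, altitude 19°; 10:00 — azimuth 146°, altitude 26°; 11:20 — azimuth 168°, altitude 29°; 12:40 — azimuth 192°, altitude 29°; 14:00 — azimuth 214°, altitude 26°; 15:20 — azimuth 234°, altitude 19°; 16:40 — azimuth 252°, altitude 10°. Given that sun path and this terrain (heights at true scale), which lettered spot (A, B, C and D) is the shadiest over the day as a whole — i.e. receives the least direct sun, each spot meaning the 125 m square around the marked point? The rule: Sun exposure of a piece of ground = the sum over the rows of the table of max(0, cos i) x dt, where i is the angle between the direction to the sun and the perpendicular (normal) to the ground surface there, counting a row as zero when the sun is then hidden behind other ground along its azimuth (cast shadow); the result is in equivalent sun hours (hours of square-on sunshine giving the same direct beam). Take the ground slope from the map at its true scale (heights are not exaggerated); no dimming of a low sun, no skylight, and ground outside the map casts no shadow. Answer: D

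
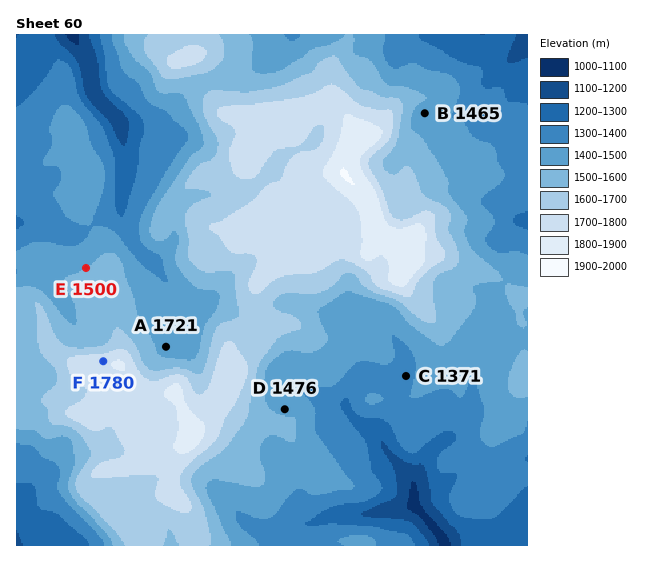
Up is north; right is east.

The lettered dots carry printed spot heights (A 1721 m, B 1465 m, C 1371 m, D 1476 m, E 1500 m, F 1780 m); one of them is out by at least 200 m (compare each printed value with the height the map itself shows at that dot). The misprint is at A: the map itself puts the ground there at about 1471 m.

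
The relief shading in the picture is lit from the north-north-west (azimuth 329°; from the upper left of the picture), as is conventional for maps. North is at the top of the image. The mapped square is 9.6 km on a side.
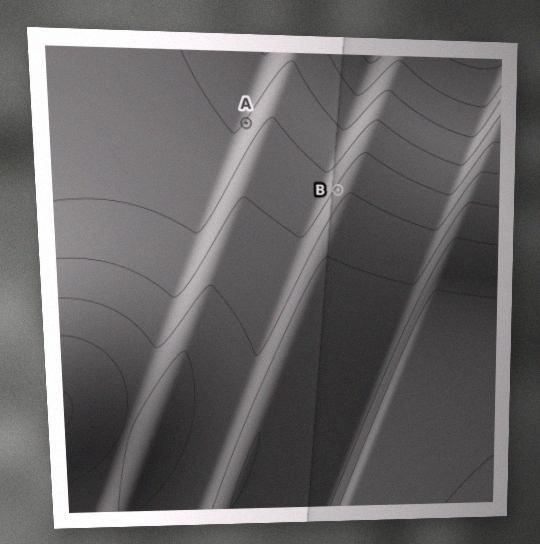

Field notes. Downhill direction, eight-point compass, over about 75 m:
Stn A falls NW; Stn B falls NW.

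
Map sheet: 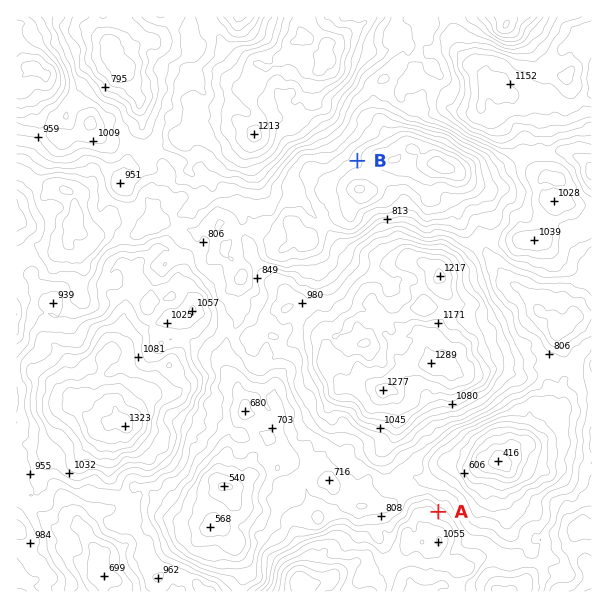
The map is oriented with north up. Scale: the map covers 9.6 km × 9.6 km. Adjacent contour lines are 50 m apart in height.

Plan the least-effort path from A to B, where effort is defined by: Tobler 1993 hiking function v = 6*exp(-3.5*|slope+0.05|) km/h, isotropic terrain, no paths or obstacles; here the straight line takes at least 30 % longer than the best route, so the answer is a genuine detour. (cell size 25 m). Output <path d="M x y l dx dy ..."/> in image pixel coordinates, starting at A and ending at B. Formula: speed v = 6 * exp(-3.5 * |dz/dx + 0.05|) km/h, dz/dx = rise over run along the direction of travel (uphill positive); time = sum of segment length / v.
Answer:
<path d="M438 512l-4-9-5-5-3-1-4 0-6-3-2-2-4-7-9-5-3 0-27-13-12-12-2-3 0-2-3-6-1-1-12-6-2-2-3-1-4 0-6-3-5-5-1-3-3-3-8-15 0-3-7-15 0-30-2-3 0-4-3-6 0-8 2-3 0-12 12-24 10-10 6-11 0-61 2-3 0-5 1-3 0-9 8-15 19-19"/>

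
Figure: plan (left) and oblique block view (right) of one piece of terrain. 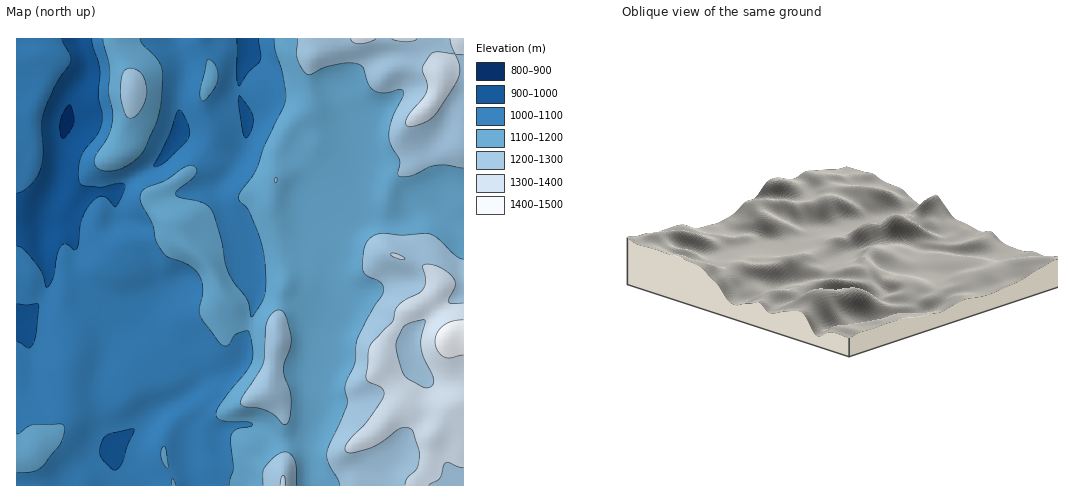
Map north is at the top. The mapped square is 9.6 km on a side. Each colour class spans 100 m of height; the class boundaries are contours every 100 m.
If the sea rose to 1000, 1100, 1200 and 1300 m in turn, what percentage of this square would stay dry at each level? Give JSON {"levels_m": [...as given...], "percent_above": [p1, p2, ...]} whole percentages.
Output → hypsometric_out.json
{"levels_m": [1000, 1100, 1200, 1300], "percent_above": [92, 55, 22, 8]}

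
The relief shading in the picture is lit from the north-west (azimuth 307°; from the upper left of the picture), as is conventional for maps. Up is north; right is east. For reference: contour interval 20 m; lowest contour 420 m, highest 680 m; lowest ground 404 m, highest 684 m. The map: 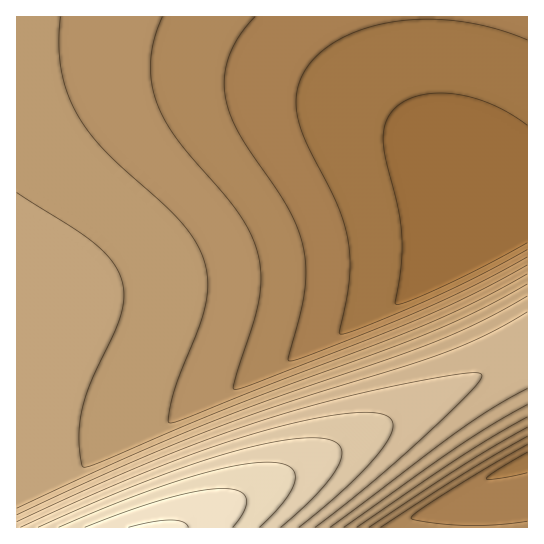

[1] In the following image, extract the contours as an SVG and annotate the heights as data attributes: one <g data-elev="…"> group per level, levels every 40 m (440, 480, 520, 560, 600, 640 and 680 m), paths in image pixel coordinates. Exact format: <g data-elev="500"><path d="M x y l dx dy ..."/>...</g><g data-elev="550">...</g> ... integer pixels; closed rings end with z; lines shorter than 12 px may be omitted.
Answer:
<g data-elev="440"><path d="M527 473l-30 6-10 0-1-1 13-9 28-17"/><path d="M527 250l-46 25-50 23-68 29-15 6-8 1-1-3 8-32 3-22 0-20-2-19-5-17-6-18-34-69-5-17-2-15 1-12 4-12 6-11 10-11 12-10 13-8 31-12 37-6 39 0 40 7 38 13"/></g><g data-elev="480"><path d="M381 527l85-55 61-36"/><path d="M527 265l-53 29-57 26-165 65-18 4-1-2 3-10 17-52 6-23 2-23-2-20-6-21-12-21-15-20-48-56-11-18-9-17-6-21-1-23 3-23 8-22"/></g><g data-elev="520"><path d="M357 527l105-71 65-39"/><path d="M527 284l-49 27-49 22-186 69-142 60-17 5-2-2-3-22 0-16 3-16 9-29 23-48 6-17 4-19-2-16-8-19-18-18-22-16-57-36"/></g><g data-elev="560"><path d="M330 527l132-99 33-22 32-17"/><path d="M527 312l-36 20-37 17-45 16-120 37-68 24-95 39-109 50"/></g><g data-elev="600"><path d="M299 527l44-37 33-33 10-14 6-10 1-8-3-7-7-4-9-1-31 1-41 7-49 13-49 16-53 20-60 25-71 32"/></g><g data-elev="640"><path d="M259 527l21-21 13-19 2-6 0-7-3-5-5-4-12-2-18 0-23 3-29 7-65 21-81 33"/></g><g data-elev="680"><path d="M188 527l-5-5-13-2-19 2-23 5"/></g>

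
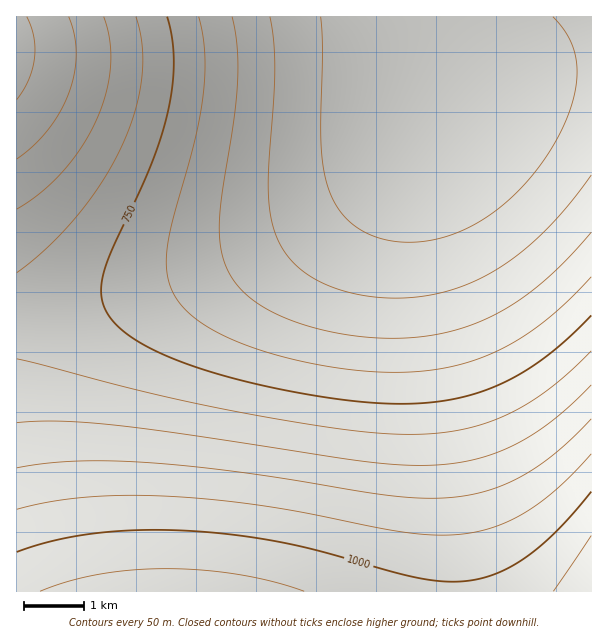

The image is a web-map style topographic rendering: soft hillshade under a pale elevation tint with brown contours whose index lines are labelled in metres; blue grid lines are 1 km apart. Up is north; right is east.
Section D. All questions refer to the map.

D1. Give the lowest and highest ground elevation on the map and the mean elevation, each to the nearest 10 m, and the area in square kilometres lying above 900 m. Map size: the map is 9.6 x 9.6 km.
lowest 500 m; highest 1100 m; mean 750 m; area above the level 20.7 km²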